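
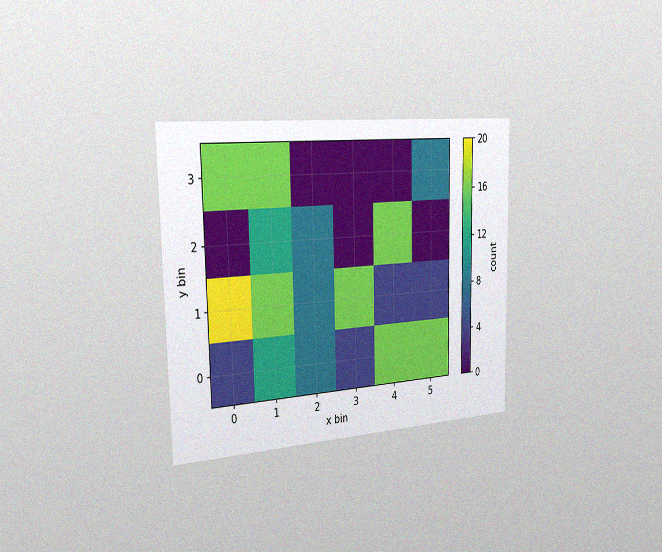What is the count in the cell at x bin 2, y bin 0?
The chart is viewed slightly from the left, with some photo noise. Matching the cell (2, 0) against the colorbar gives 8.

8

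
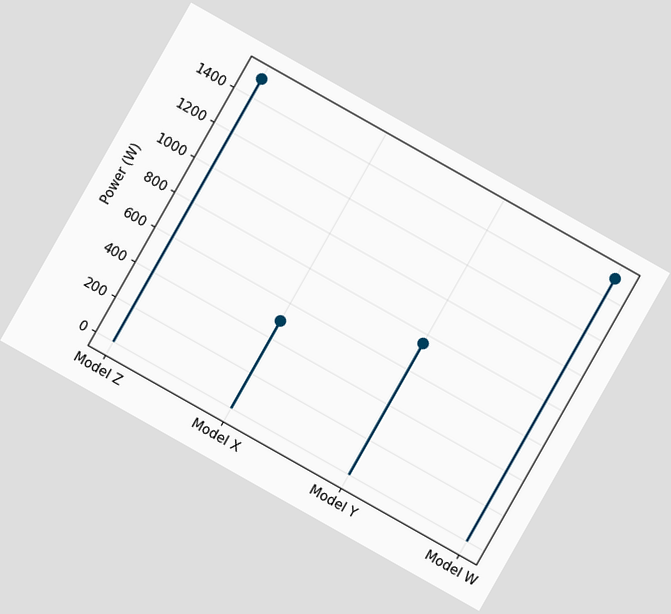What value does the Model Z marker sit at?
The chart is tilted about 29° clockwise. The Model Z marker sits at 1500W.

1500W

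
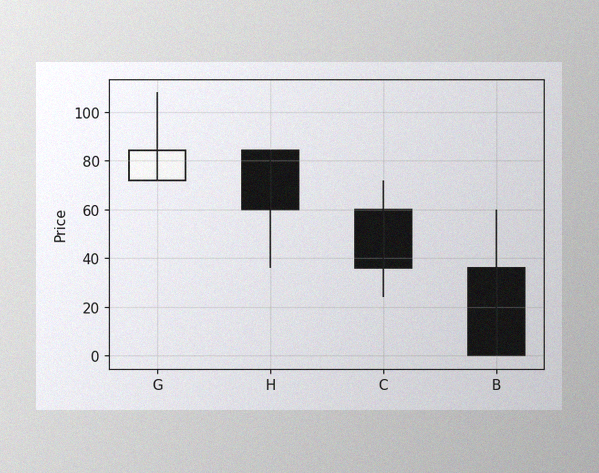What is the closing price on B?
0

The image has some photo noise and uneven lighting. The B candle closes at 0.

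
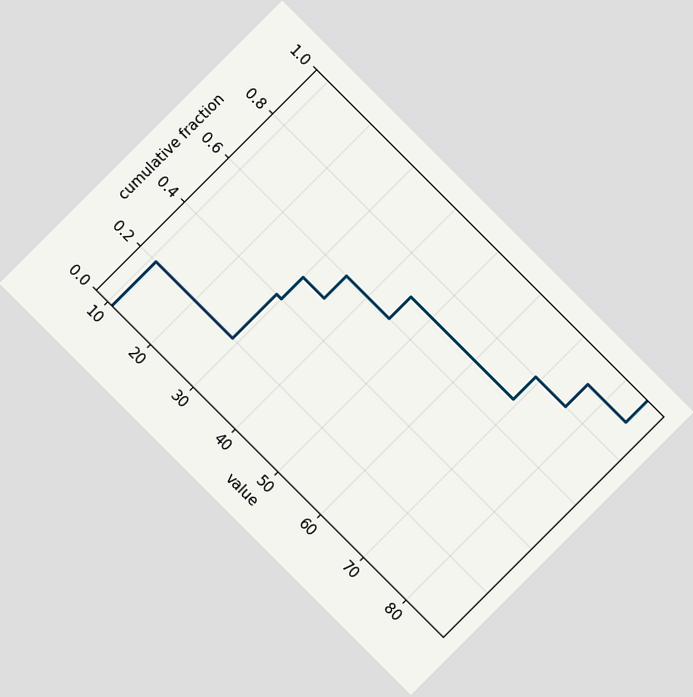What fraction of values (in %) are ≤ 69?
80%

The chart is tilted about 45° clockwise. At x=69 the ECDF step is at 80%.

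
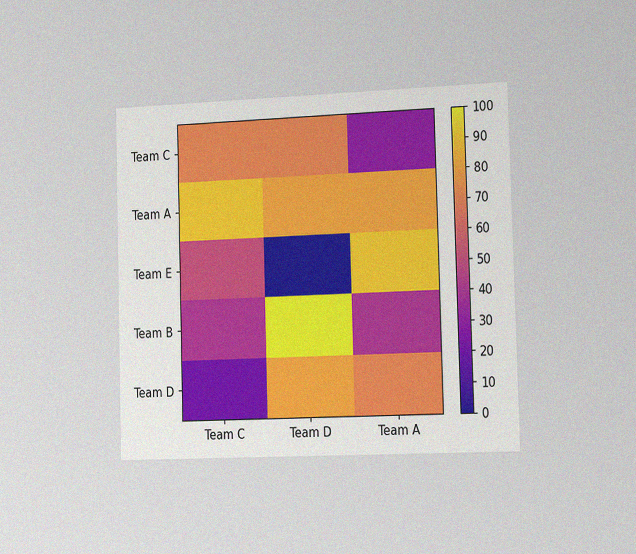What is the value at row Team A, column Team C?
90

The chart is viewed slightly from the right, with some photo noise. Matching cell (Team A, Team C) against the colorbar gives 90.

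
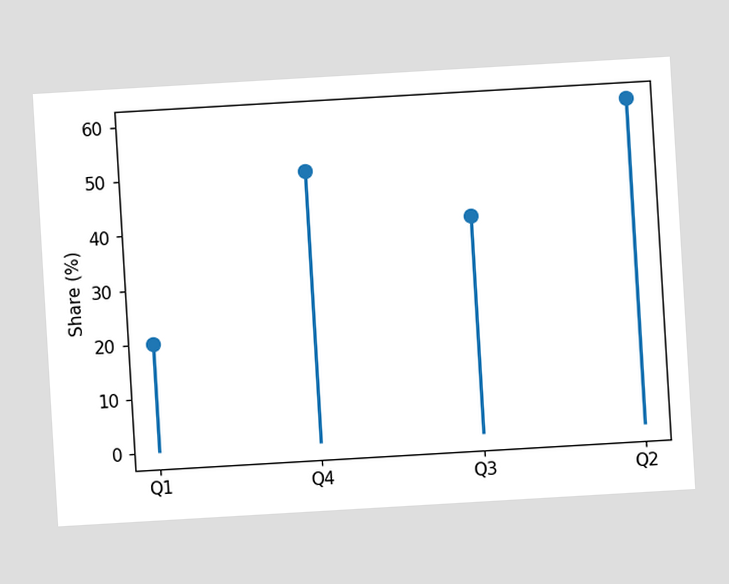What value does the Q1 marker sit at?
The chart is tilted about 3° counter-clockwise. The Q1 marker sits at 20%.

20%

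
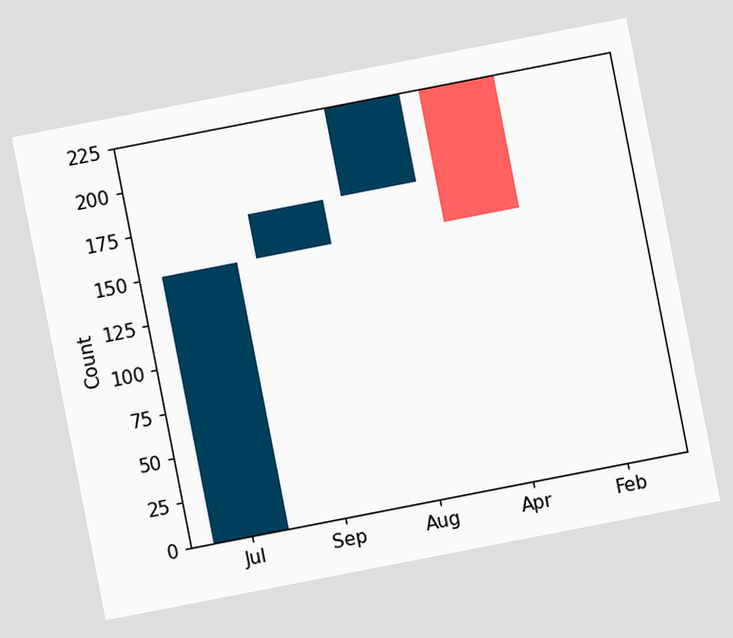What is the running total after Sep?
The chart is tilted about 11° counter-clockwise. After Sep the running total reaches 175.

175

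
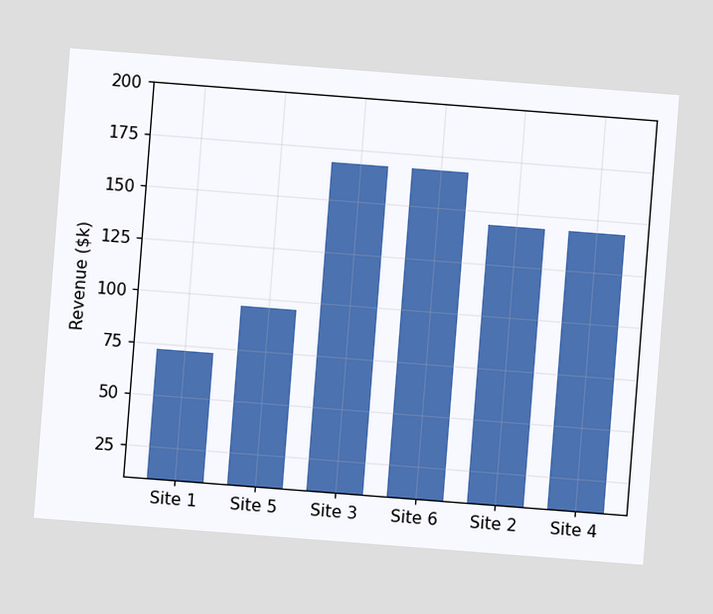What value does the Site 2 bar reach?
$144k

The chart is tilted about 4° clockwise. Reading along the chart's y-axis, the Site 2 bar reaches $144k.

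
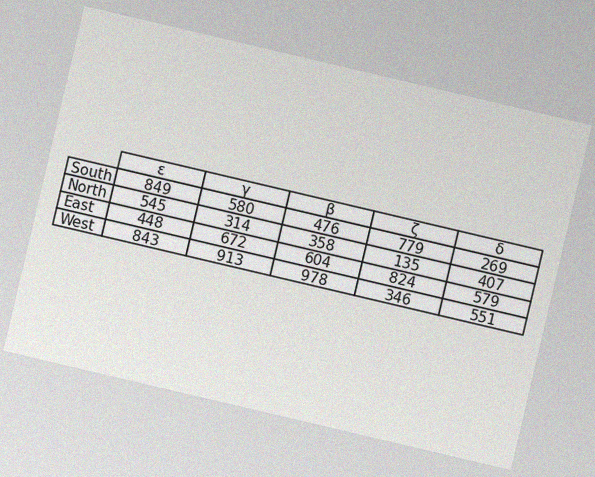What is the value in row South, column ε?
849

The chart is tilted about 13° clockwise, with some photo noise. The (South, ε) cell reads 849.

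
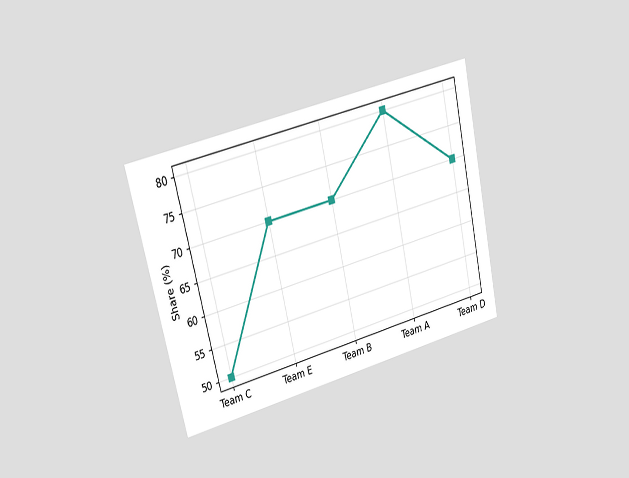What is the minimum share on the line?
The chart is tilted about 13° counter-clockwise and viewed slightly from the left. The lowest point is at Team C, and reading across to the y-axis gives 50%.

50%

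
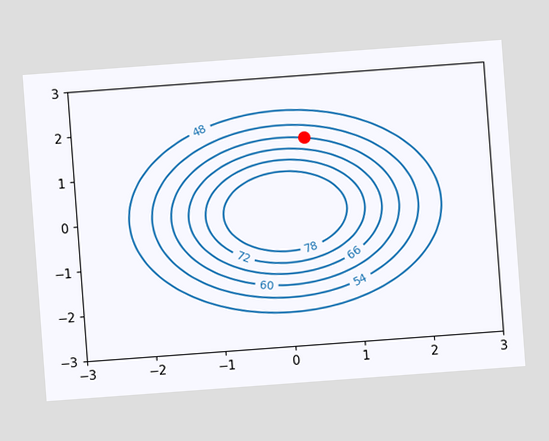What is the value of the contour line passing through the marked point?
The chart is tilted about 4° counter-clockwise. The marked point sits on the contour labelled 60.

60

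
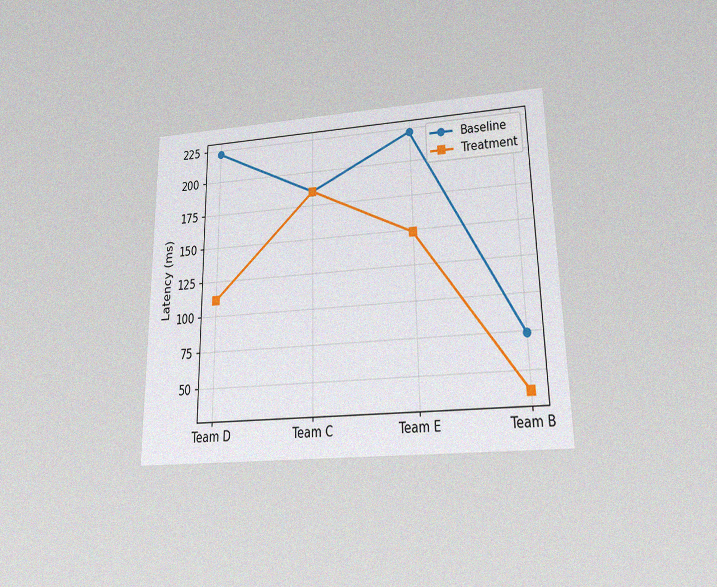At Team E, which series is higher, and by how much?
The chart is viewed slightly from below, with some photo noise. At Team E, Baseline sits above the other line by 74ms.

Baseline, by 74ms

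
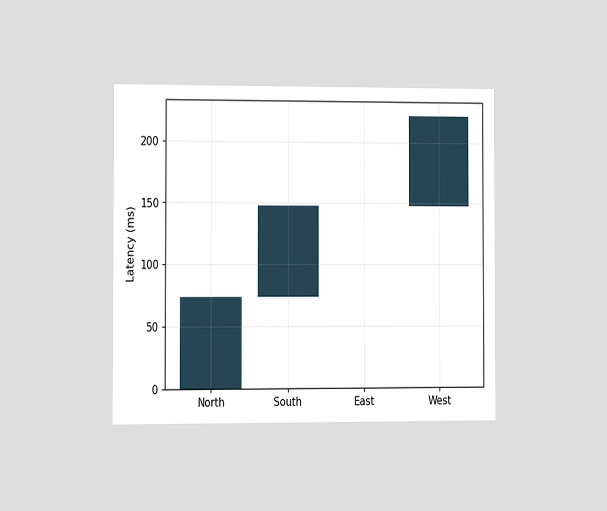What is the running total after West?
The chart is viewed at a slight angle. After West the running total reaches 222ms.

222ms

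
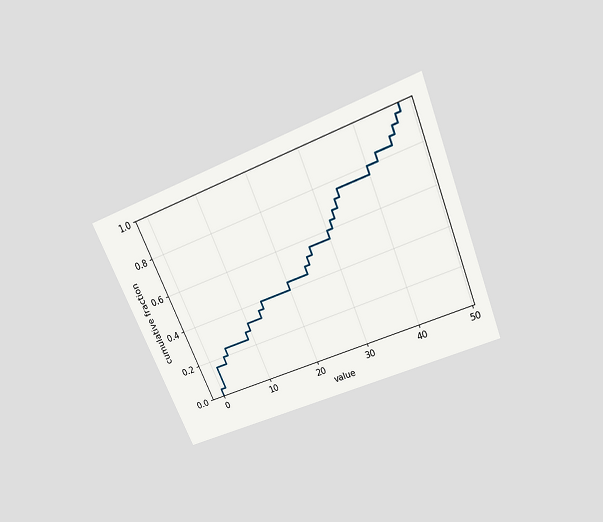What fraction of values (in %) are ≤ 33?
The chart is tilted about 23° counter-clockwise and viewed slightly from above. At x=33 the ECDF step is at 72%.

72%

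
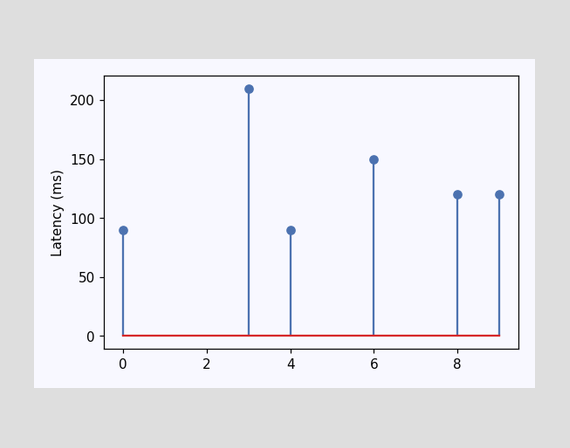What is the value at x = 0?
90ms

The stem at x=0 reaches 90ms.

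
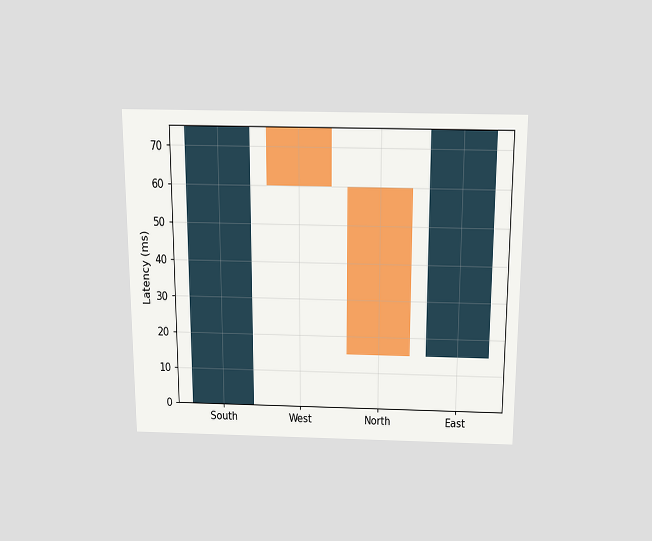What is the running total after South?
75ms

The chart is viewed slightly from above. After South the running total reaches 75ms.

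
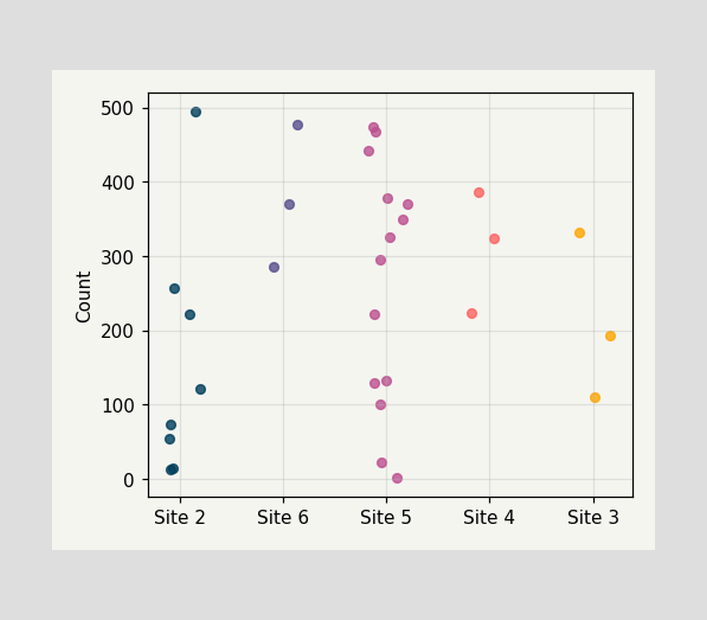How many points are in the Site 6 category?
3

Counting the markers in the Site 6 column gives 3.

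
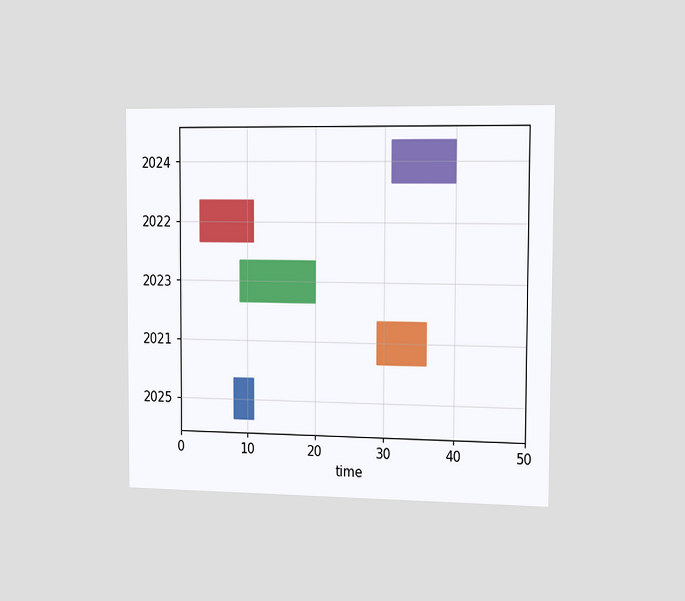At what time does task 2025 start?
8

The chart is viewed slightly from the right. The 2025 bar begins at t=8.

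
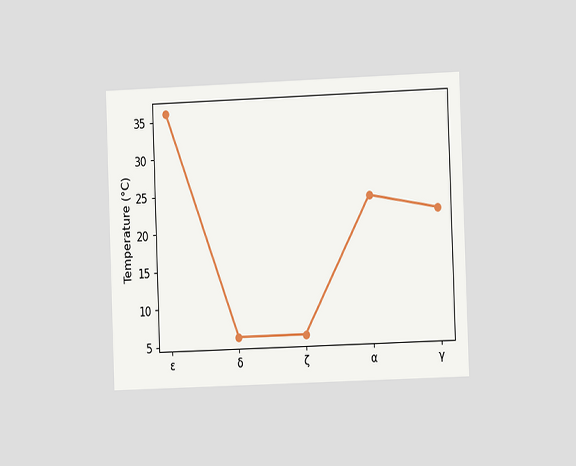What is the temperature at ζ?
6°C

The chart is tilted about 2° counter-clockwise and viewed at a slight angle. At ζ, the line is at 6°C.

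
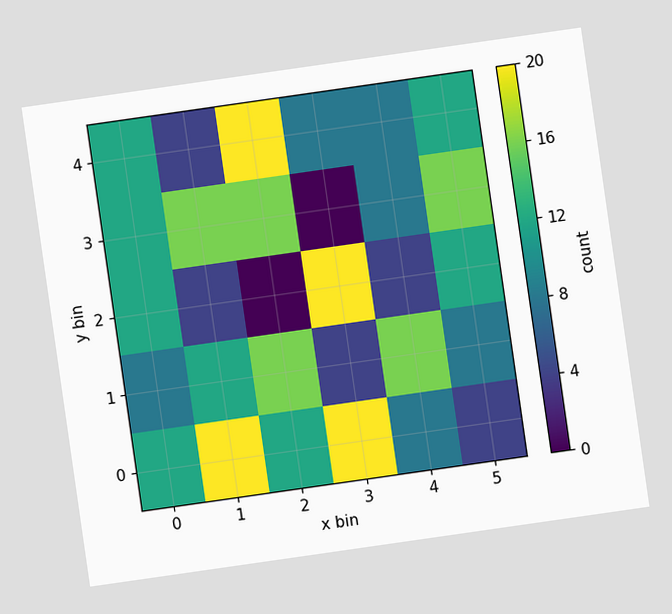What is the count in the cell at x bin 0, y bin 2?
12

The chart is tilted about 8° counter-clockwise. Matching the cell (0, 2) against the colorbar gives 12.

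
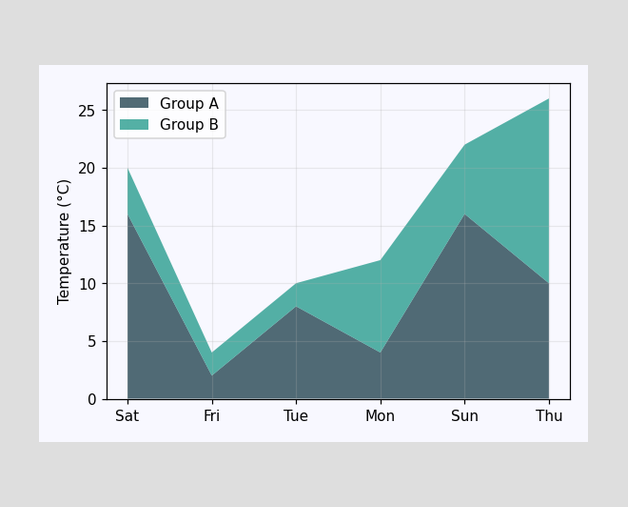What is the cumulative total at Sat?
The stacked total at Sat reaches 20°C.

20°C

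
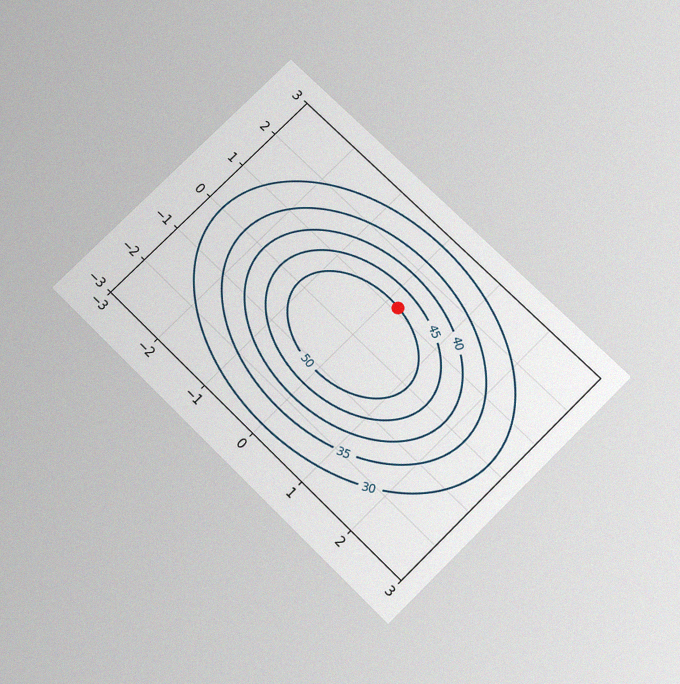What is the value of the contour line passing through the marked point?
50

The chart is tilted about 45° clockwise and viewed slightly from below, with some photo noise. The marked point sits on the contour labelled 50.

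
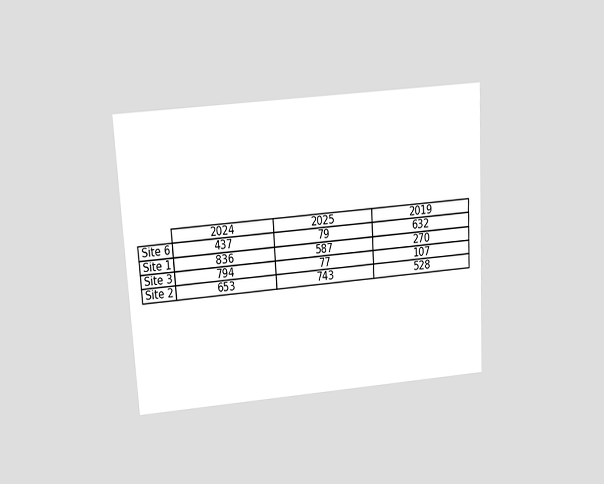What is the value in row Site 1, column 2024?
836

The chart is tilted about 3° counter-clockwise and viewed slightly from above. The (Site 1, 2024) cell reads 836.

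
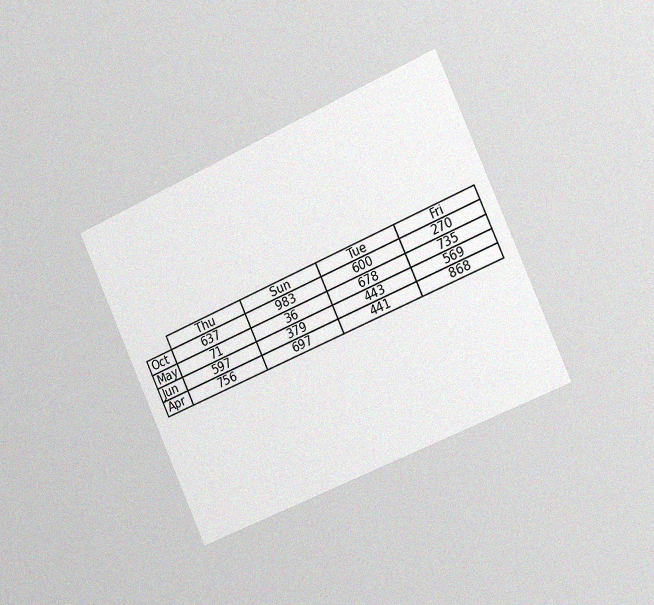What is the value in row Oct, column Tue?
600

The chart is tilted about 24° counter-clockwise and viewed slightly from the right, with some photo noise. The (Oct, Tue) cell reads 600.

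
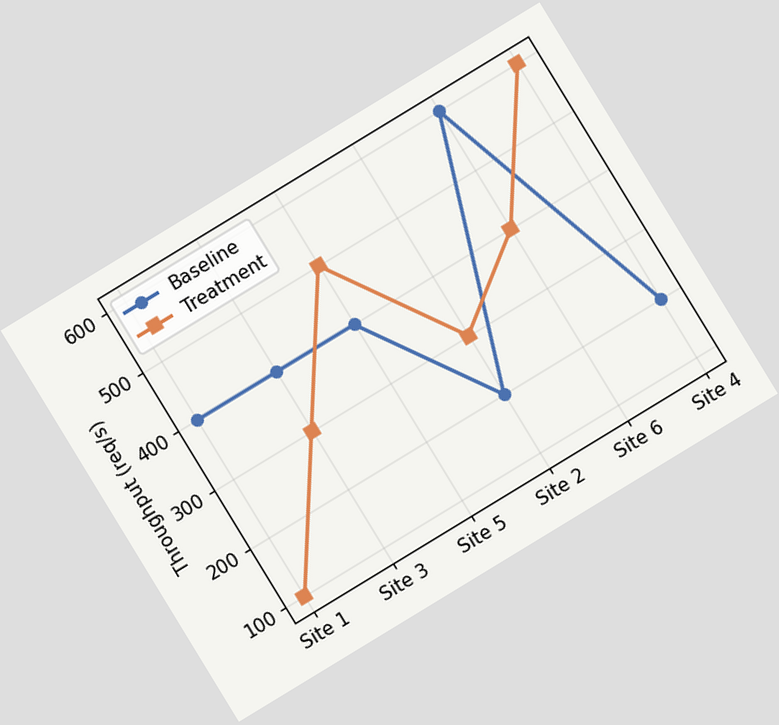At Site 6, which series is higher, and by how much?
The chart is tilted about 31° counter-clockwise. At Site 6, Baseline sits above the other line by 200req/s.

Baseline, by 200req/s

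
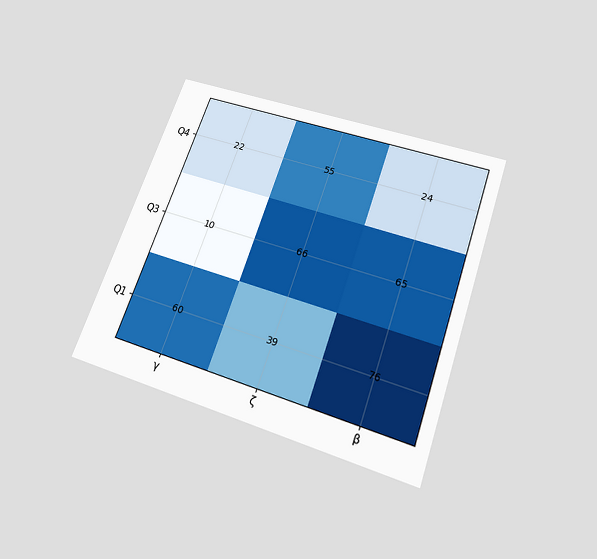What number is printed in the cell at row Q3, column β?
The chart is tilted about 19° clockwise and viewed slightly from below. The (Q3, β) cell reads 65.

65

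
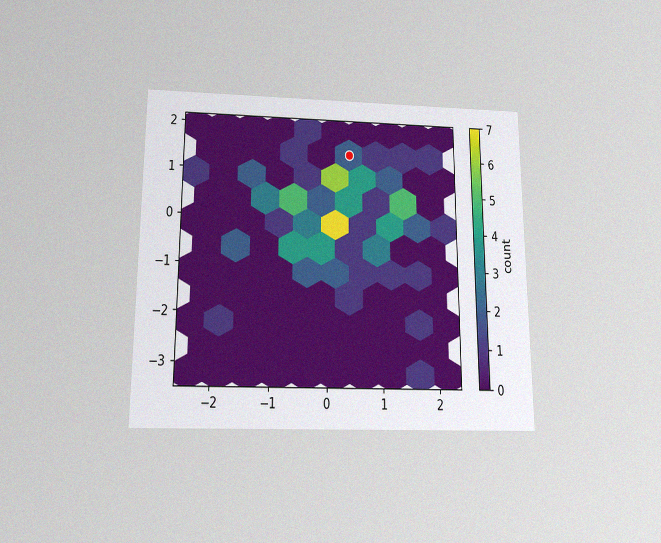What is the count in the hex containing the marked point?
2

The chart is viewed slightly from below, with some photo noise. The marked hex reads 2 on the colorbar.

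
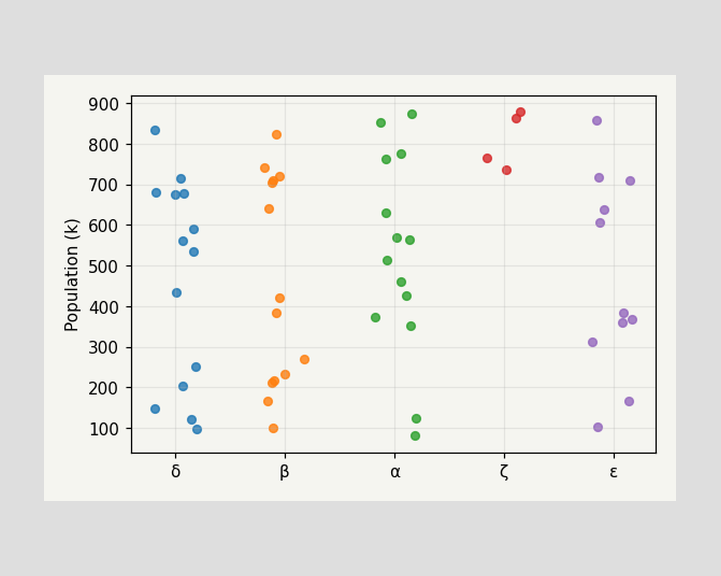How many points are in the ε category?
Counting the markers in the ε column gives 11.

11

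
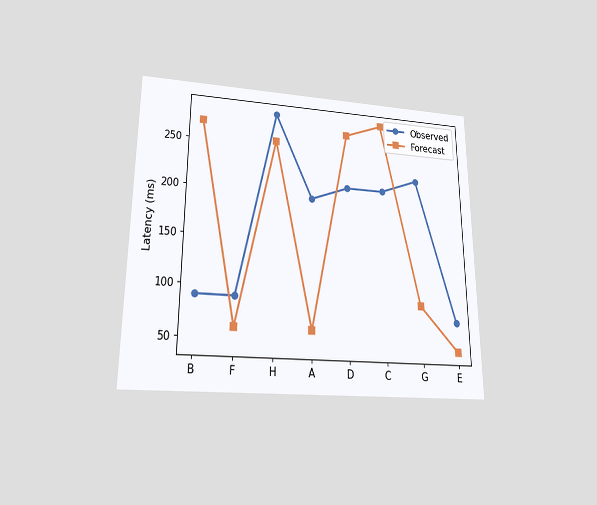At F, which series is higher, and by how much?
The chart is viewed slightly from below. At F, Observed sits above the other line by 30ms.

Observed, by 30ms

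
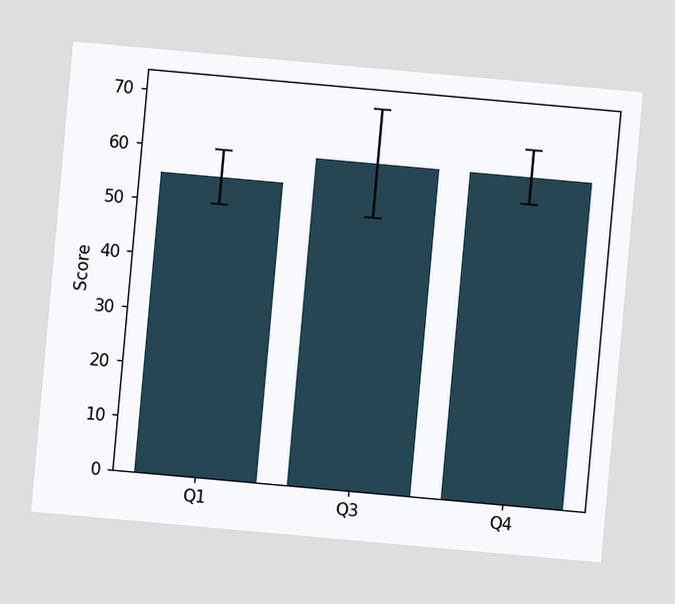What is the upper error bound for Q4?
65

The chart is tilted about 5° clockwise. The Q4 bar's upper whisker reaches 65.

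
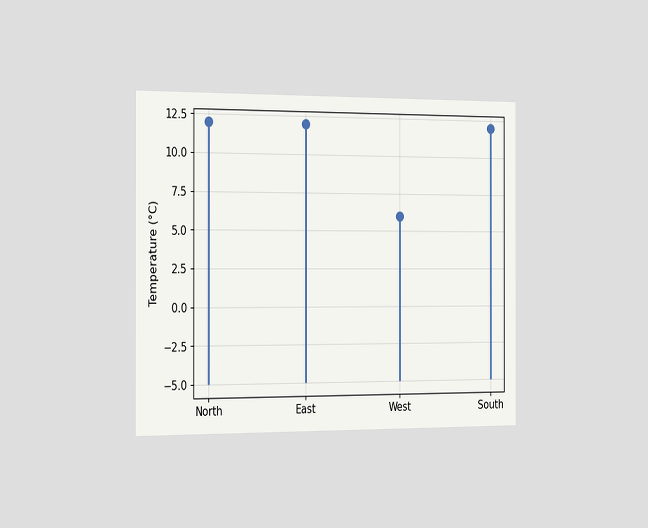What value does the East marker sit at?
The chart is viewed slightly from the left. The East marker sits at 12°C.

12°C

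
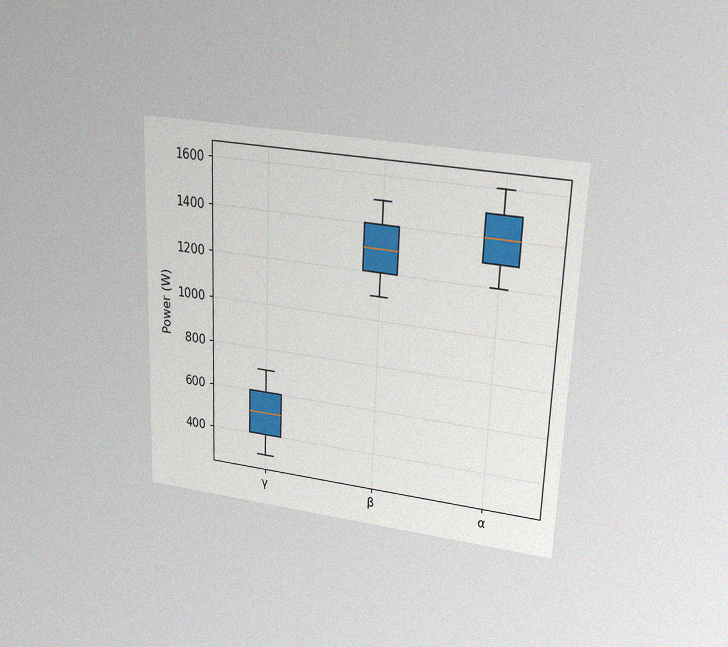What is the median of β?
1300W

The chart is tilted about 2° clockwise and viewed slightly from above, with some photo noise. The median line in the β box sits at 1300W.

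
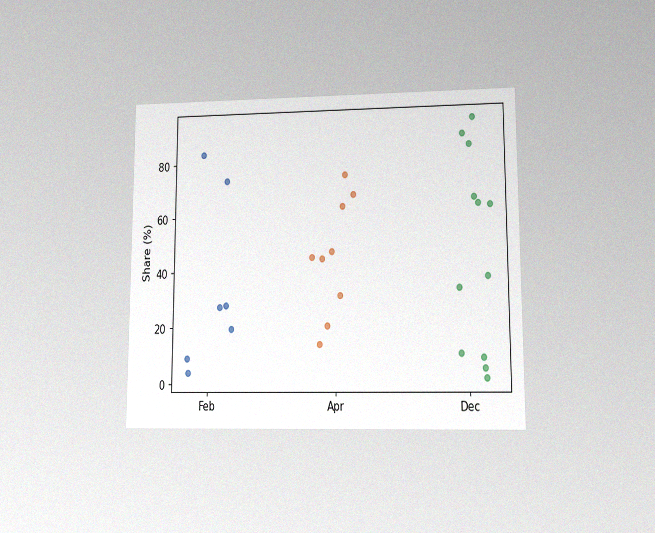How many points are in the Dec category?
The chart is viewed at a slight angle, with some photo noise. Counting the markers in the Dec column gives 12.

12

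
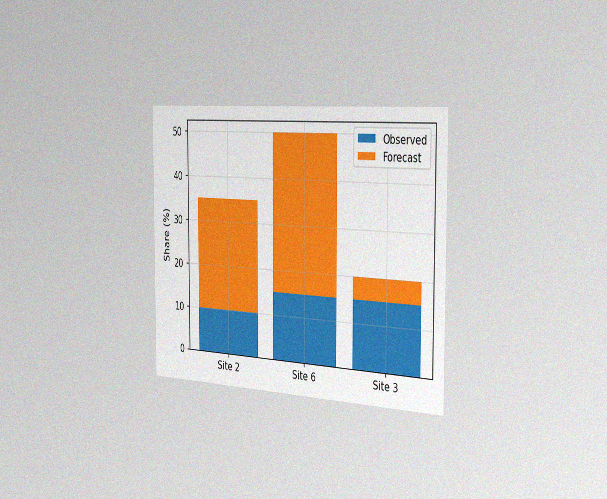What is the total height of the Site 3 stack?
20%

The chart is viewed slightly from the right, with some photo noise. The Site 3 stack's top reaches 20% on the y-axis.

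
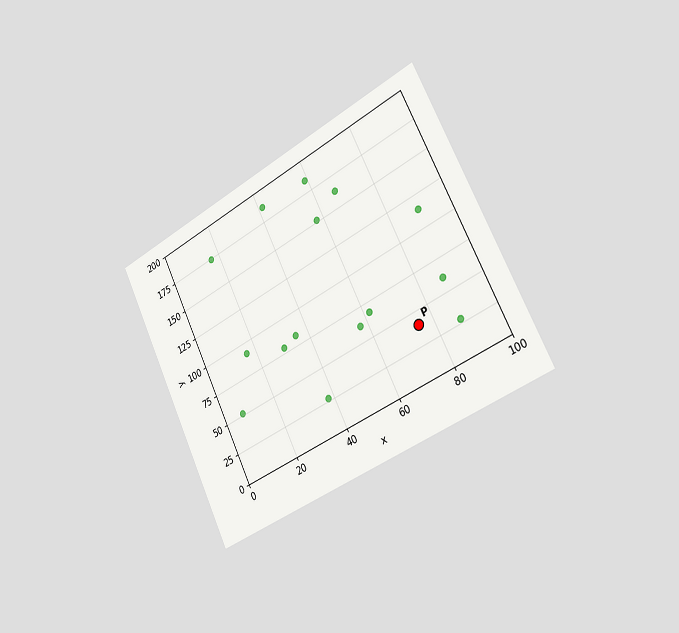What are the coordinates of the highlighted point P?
The chart is tilted about 26° counter-clockwise and viewed slightly from the right. Following the gridlines from P to each axis, P sits at (75, 40).

(75, 40)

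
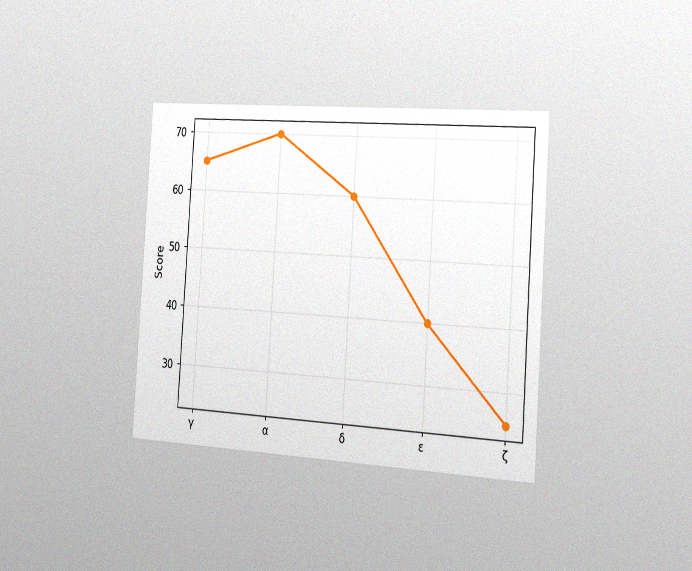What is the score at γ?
The chart is tilted about 4° clockwise and viewed slightly from the right, with some photo noise. At γ, the line is at 65.

65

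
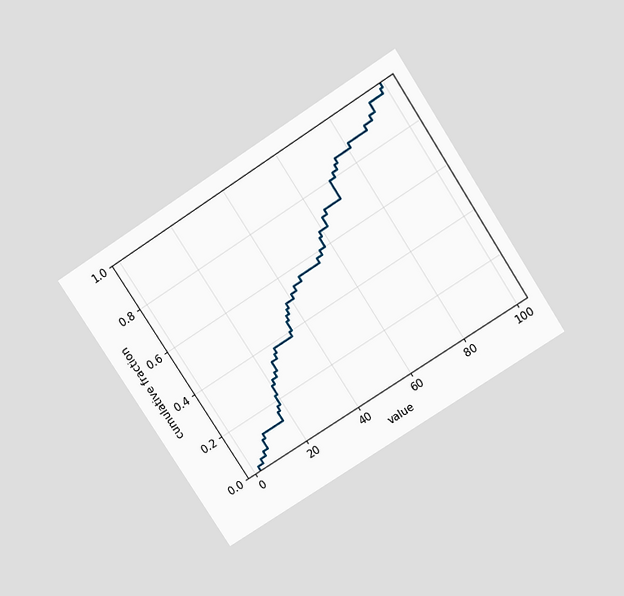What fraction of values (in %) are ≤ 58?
The chart is tilted about 33° counter-clockwise and viewed slightly from above. At x=58 the ECDF step is at 64%.

64%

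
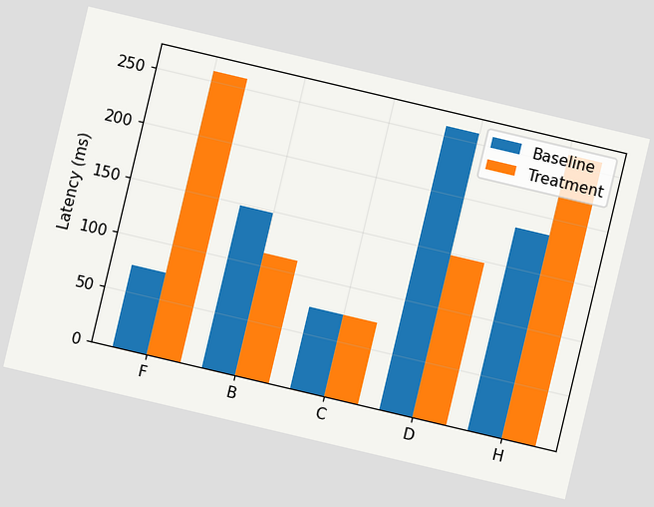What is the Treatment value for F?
259ms

The chart is tilted about 13° clockwise. The Treatment bar at F reaches 259ms on the y-axis.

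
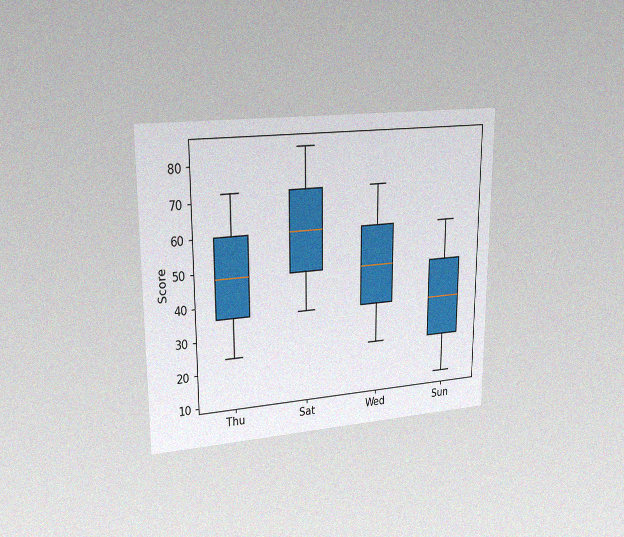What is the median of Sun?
36

The chart is viewed at a slight angle, with some photo noise. The median line in the Sun box sits at 36.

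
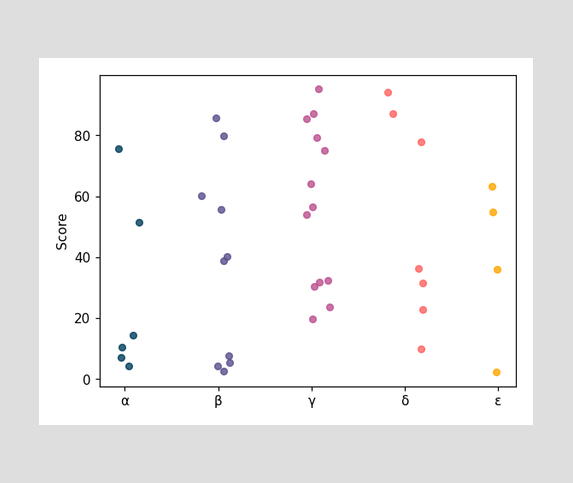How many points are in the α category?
6

Counting the markers in the α column gives 6.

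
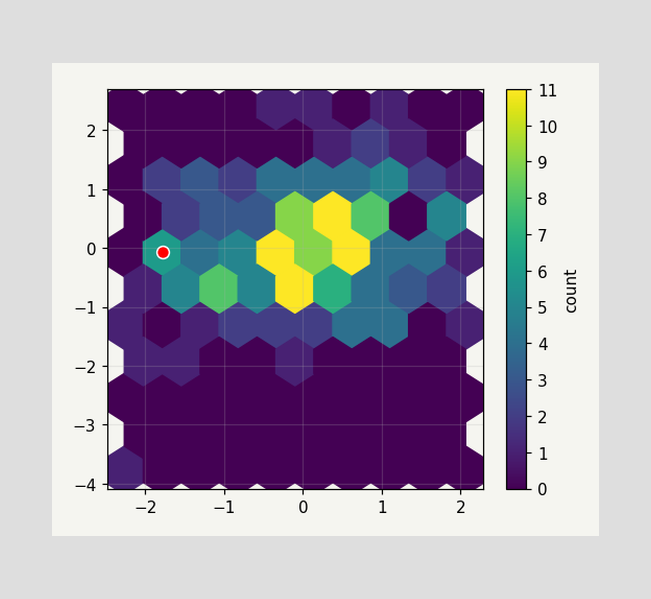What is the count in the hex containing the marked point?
The marked hex reads 6 on the colorbar.

6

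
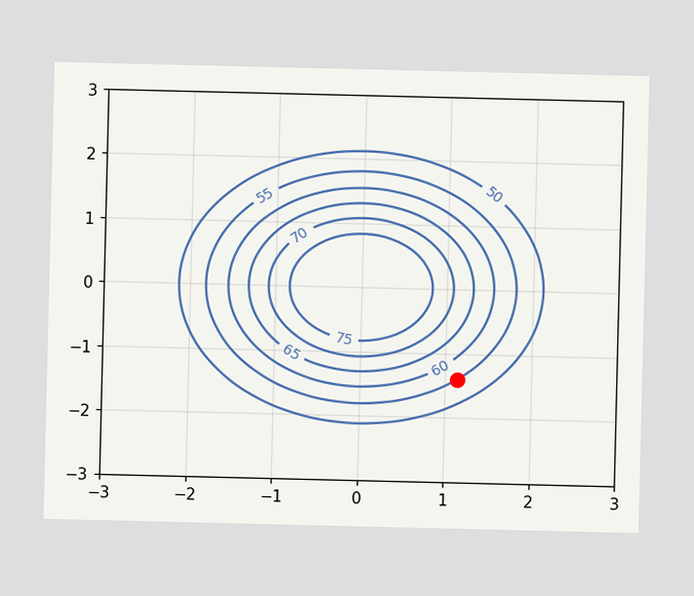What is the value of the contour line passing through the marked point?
55

The marked point sits on the contour labelled 55.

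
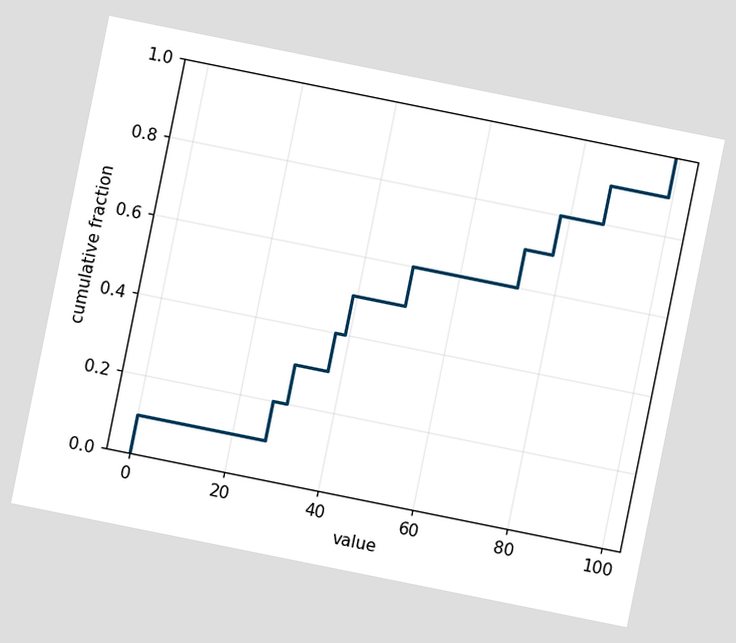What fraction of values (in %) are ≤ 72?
70%

The chart is tilted about 11° clockwise. At x=72 the ECDF step is at 70%.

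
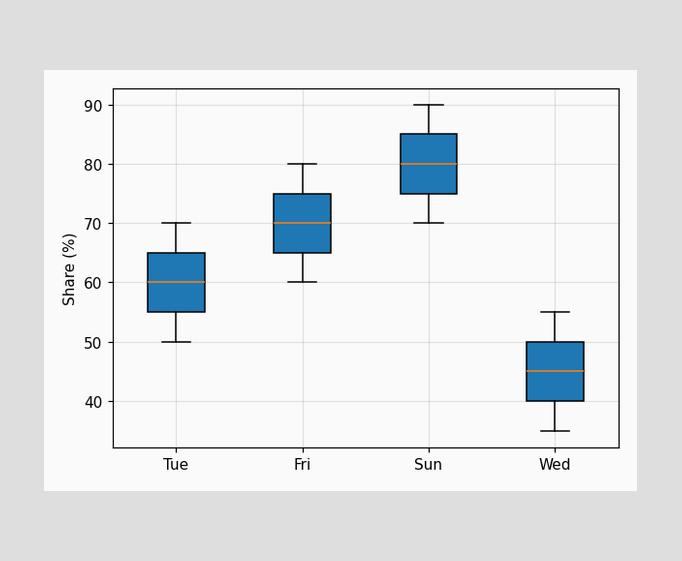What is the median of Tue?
The median line in the Tue box sits at 60%.

60%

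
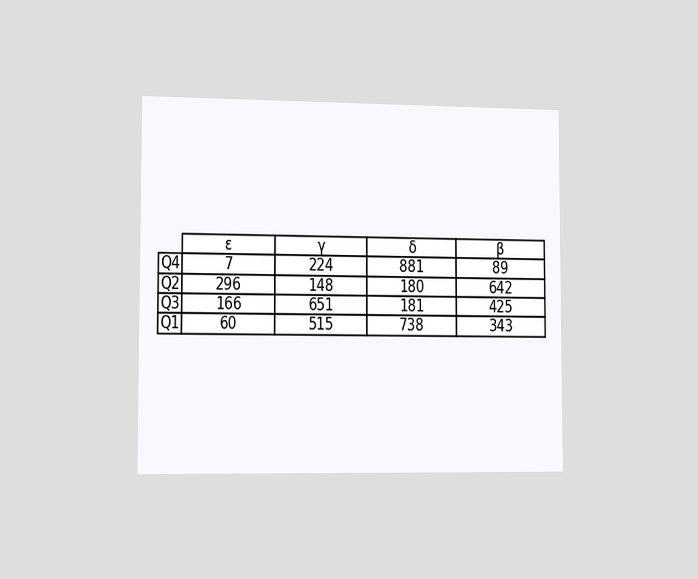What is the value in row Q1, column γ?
The chart is viewed slightly from the left. The (Q1, γ) cell reads 515.

515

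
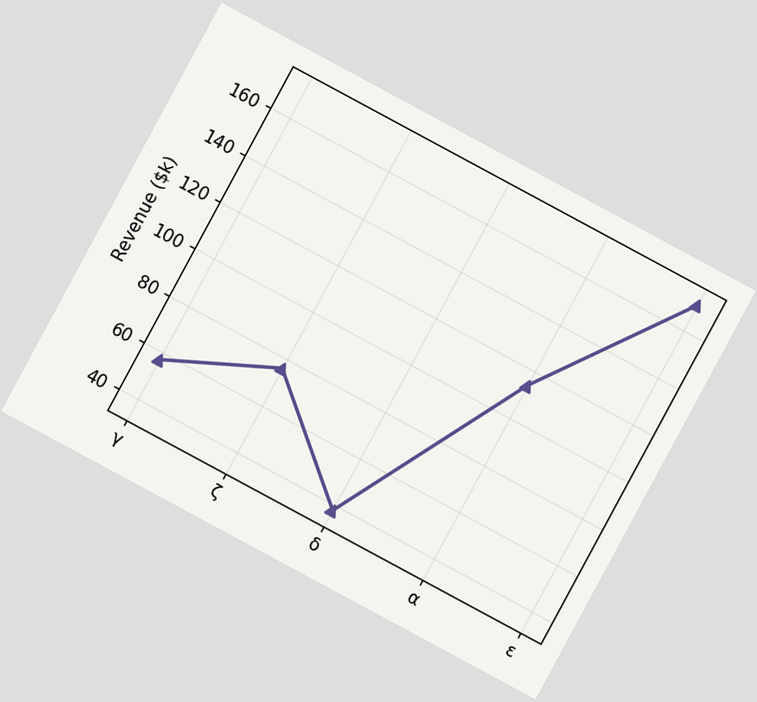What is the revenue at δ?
$38k

The chart is tilted about 28° clockwise. At δ, the line is at $38k.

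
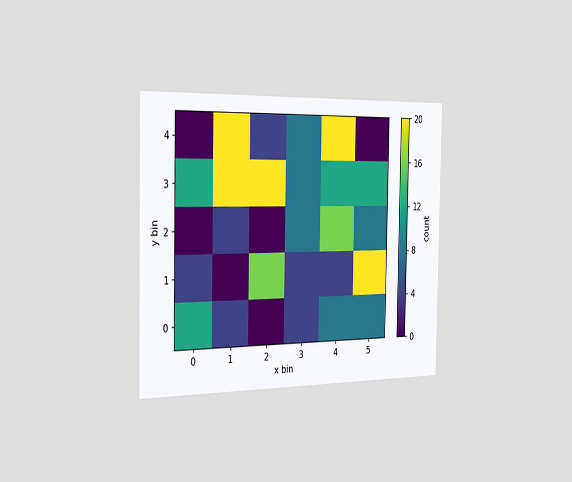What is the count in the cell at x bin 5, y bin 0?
8

The chart is viewed slightly from the left. Matching the cell (5, 0) against the colorbar gives 8.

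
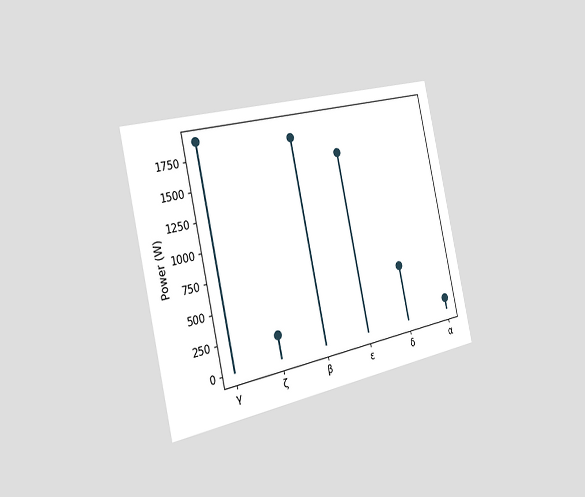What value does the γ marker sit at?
1900W

The chart is tilted about 13° counter-clockwise and viewed slightly from the left. The γ marker sits at 1900W.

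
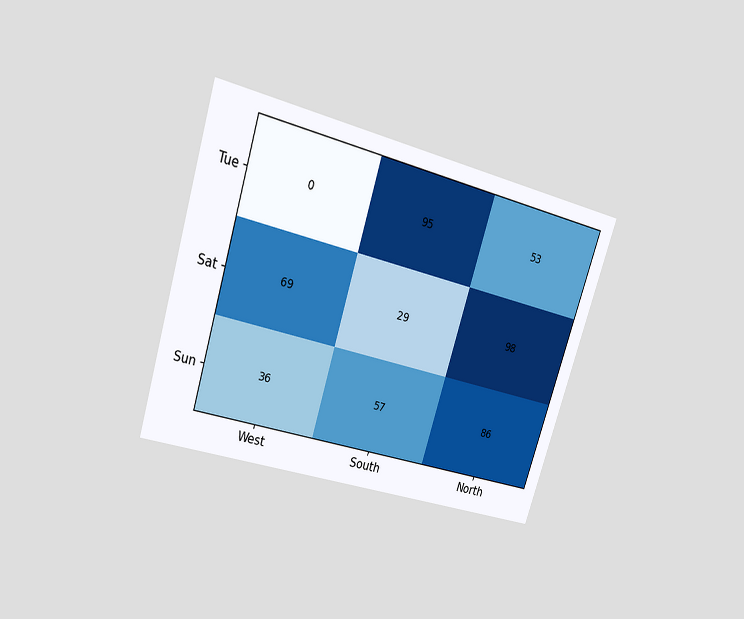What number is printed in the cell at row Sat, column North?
The chart is tilted about 17° clockwise and viewed at a slight angle. The (Sat, North) cell reads 98.

98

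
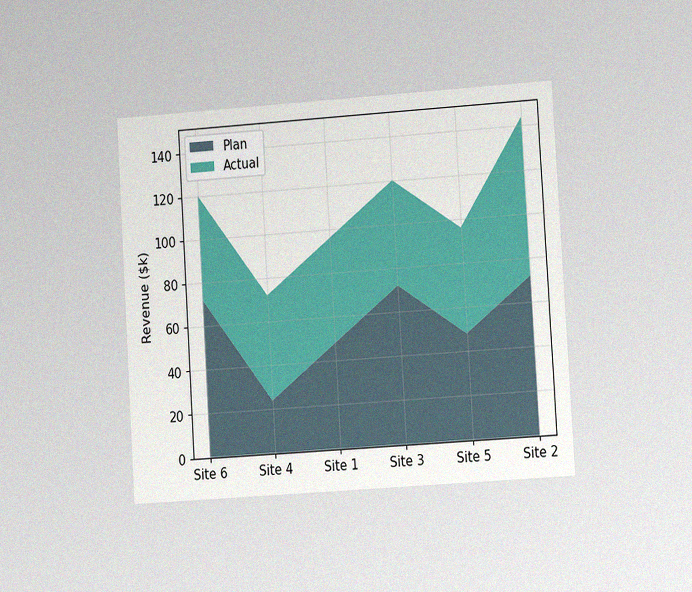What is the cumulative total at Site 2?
$144k

The chart is tilted about 4° counter-clockwise and viewed slightly from the right, with some photo noise. The stacked total at Site 2 reaches $144k.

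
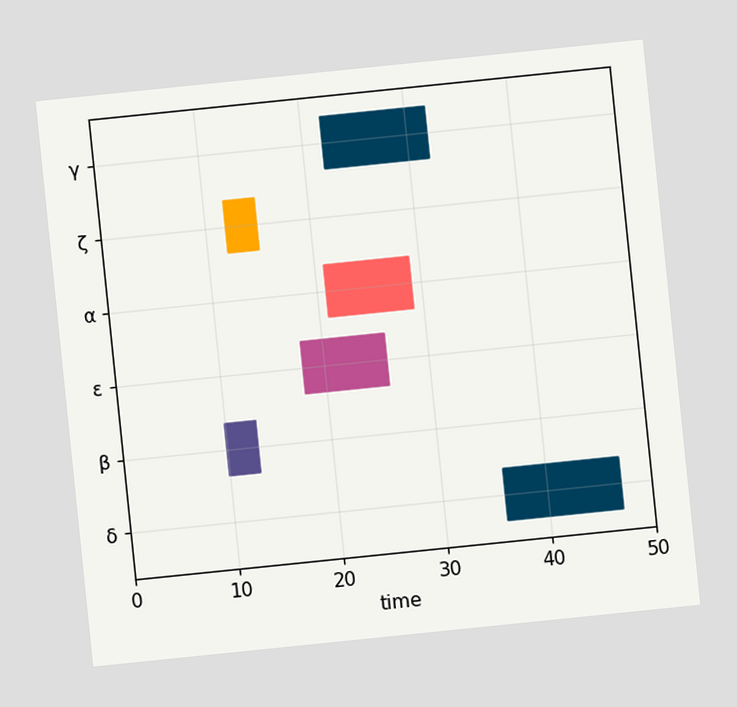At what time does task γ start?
The chart is tilted about 6° counter-clockwise. The γ bar begins at t=22.

22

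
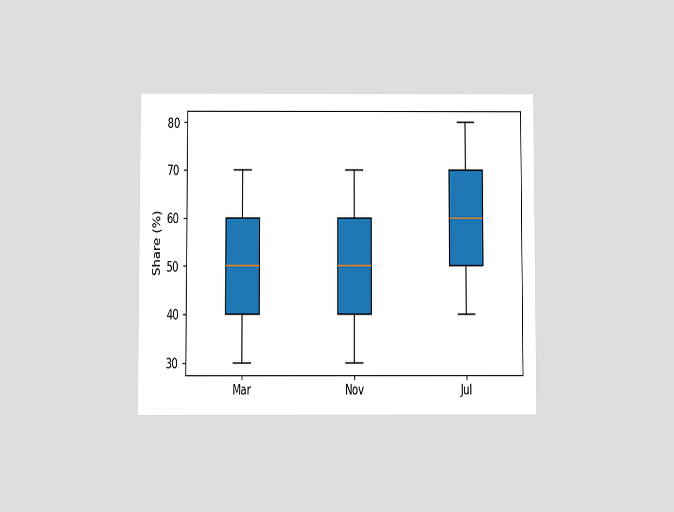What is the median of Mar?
The chart is viewed at a slight angle. The median line in the Mar box sits at 50%.

50%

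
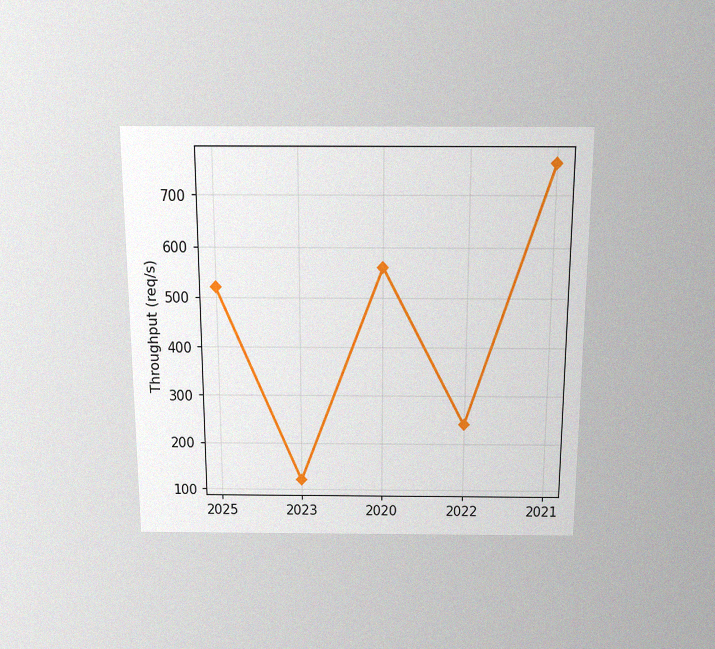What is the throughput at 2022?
240req/s

The chart is viewed slightly from above, with some photo noise. At 2022, the line is at 240req/s.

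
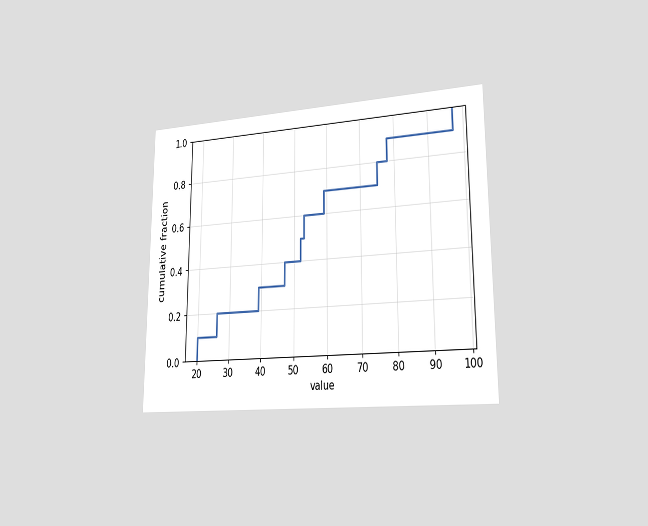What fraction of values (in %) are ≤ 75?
The chart is viewed slightly from the right. At x=75 the ECDF step is at 80%.

80%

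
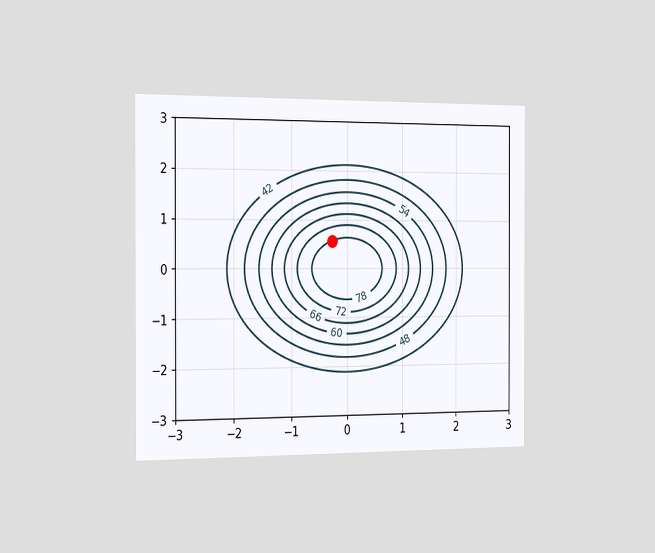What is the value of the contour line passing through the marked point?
78

The chart is viewed slightly from the left. The marked point sits on the contour labelled 78.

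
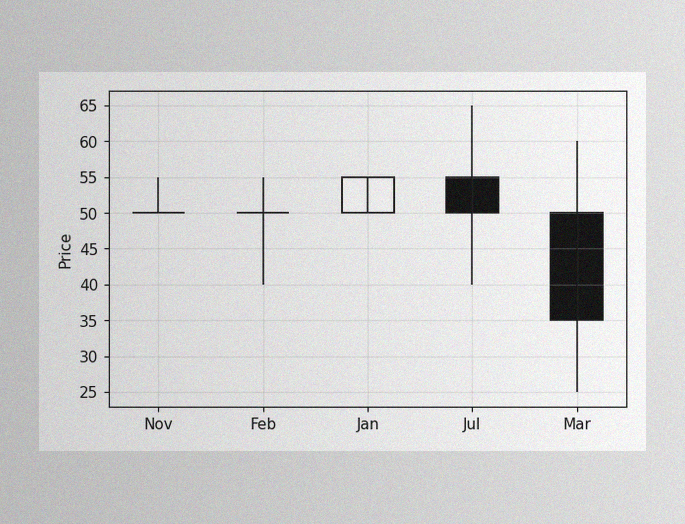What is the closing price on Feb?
50

The image has some photo noise and uneven lighting. The Feb candle closes at 50.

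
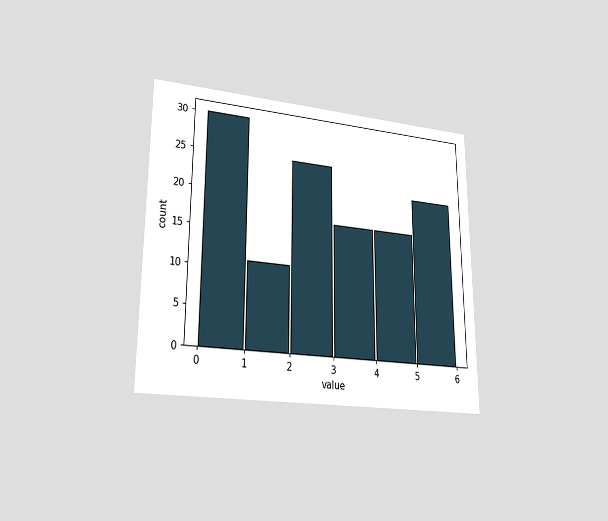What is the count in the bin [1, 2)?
The chart is viewed at a slight angle. The [1, 2) bin has height 11.

11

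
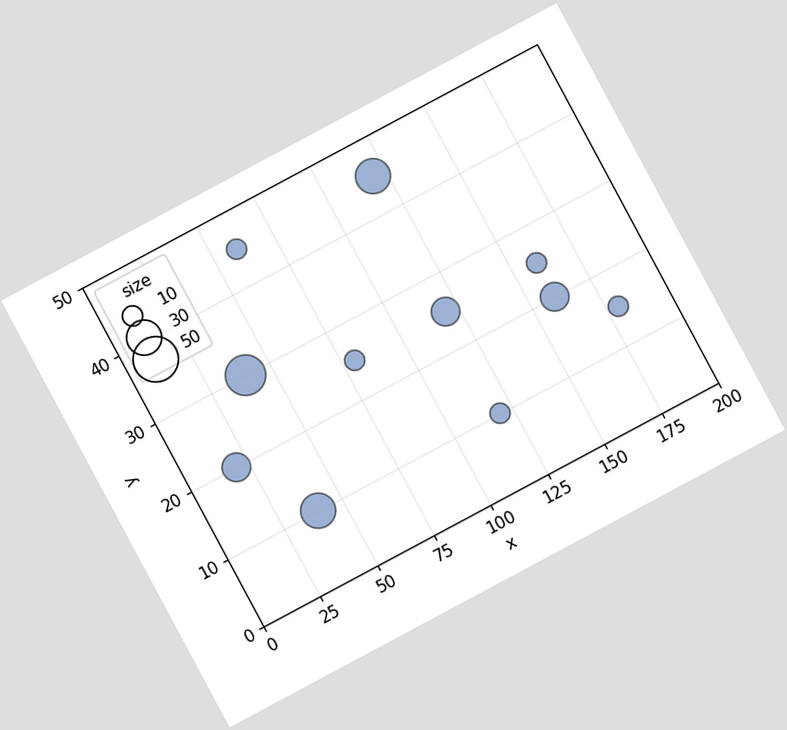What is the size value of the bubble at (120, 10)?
10

The chart is tilted about 28° counter-clockwise. Matching the bubble at (120, 10) against the size legend gives 10.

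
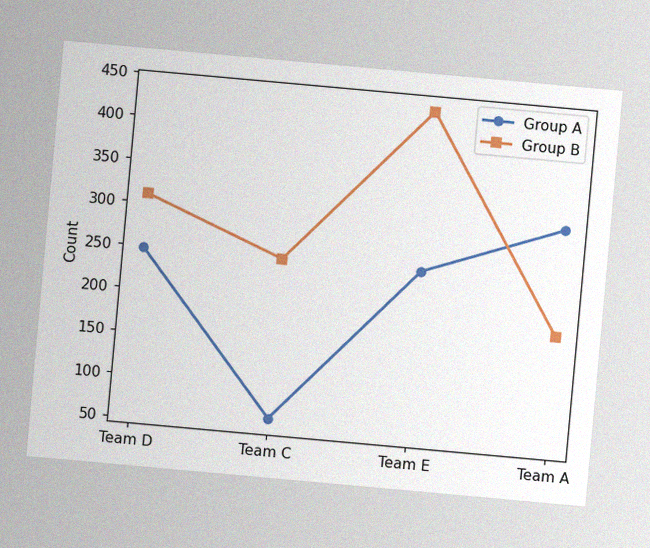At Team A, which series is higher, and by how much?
Group A, by 124

The chart is tilted about 5° clockwise, with some photo noise. At Team A, Group A sits above the other line by 124.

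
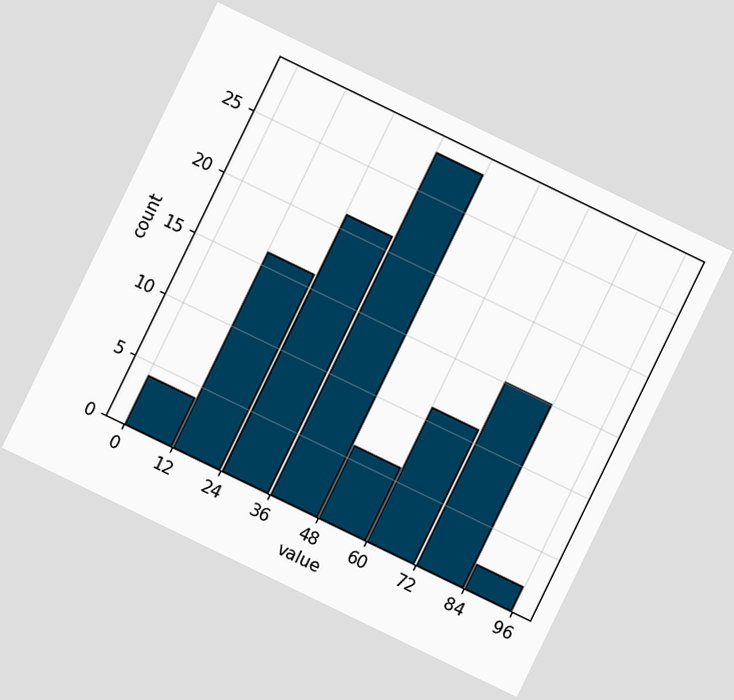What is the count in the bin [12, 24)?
The chart is tilted about 26° clockwise. The [12, 24) bin has height 16.

16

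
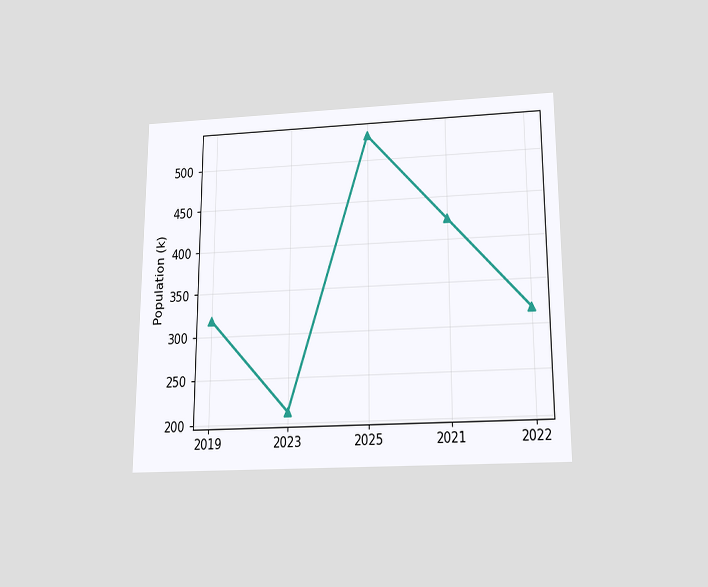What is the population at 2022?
318k

The chart is viewed slightly from below. At 2022, the line is at 318k.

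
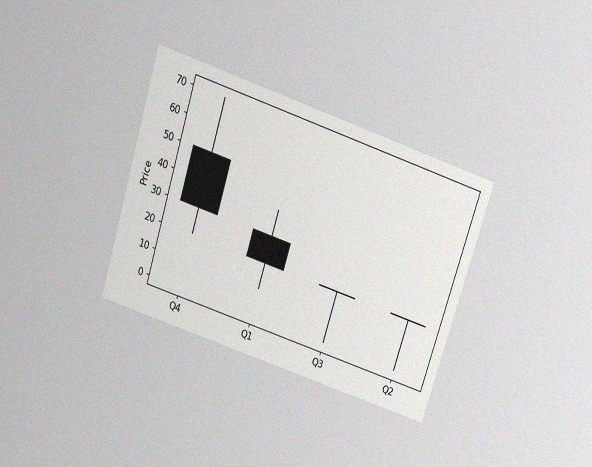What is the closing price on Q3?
The chart is tilted about 18° clockwise and viewed slightly from above, with some photo noise. The Q3 candle closes at 20.

20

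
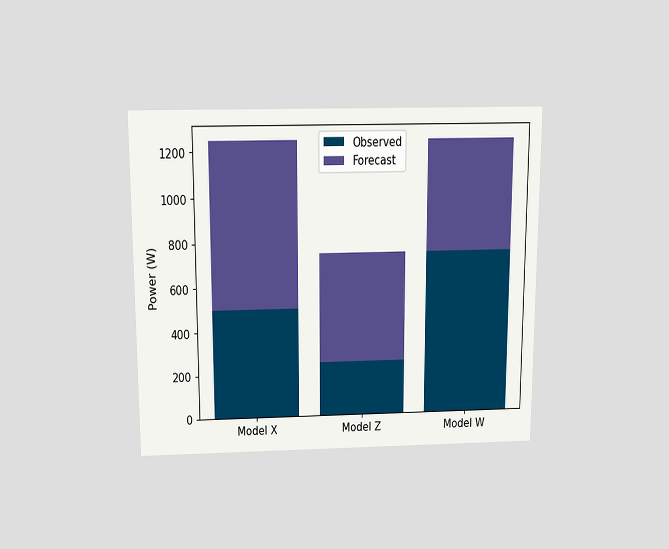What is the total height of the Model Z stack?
The chart is viewed slightly from above. The Model Z stack's top reaches 750W on the y-axis.

750W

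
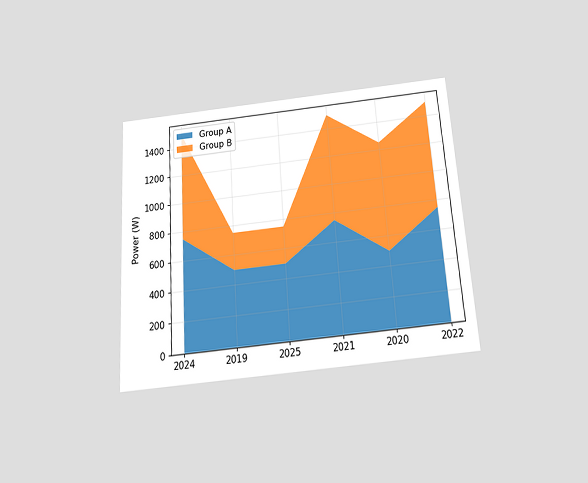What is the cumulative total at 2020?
The chart is tilted about 4° counter-clockwise and viewed slightly from below. The stacked total at 2020 reaches 1250W.

1250W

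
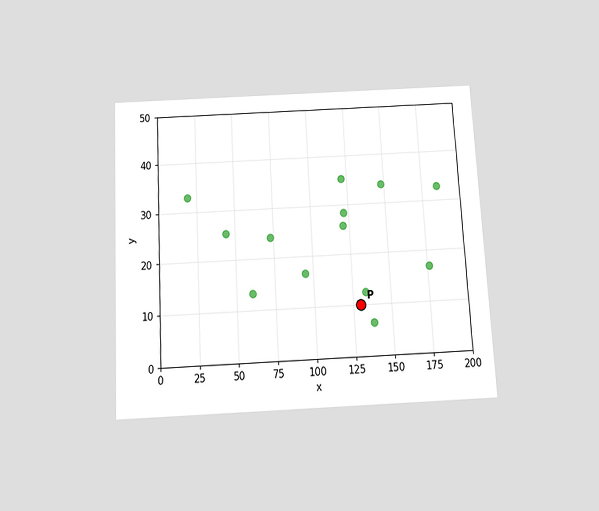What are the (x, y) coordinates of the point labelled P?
The chart is tilted about 3° counter-clockwise and viewed slightly from below. Following the gridlines from P to each axis, P sits at (130, 10).

(130, 10)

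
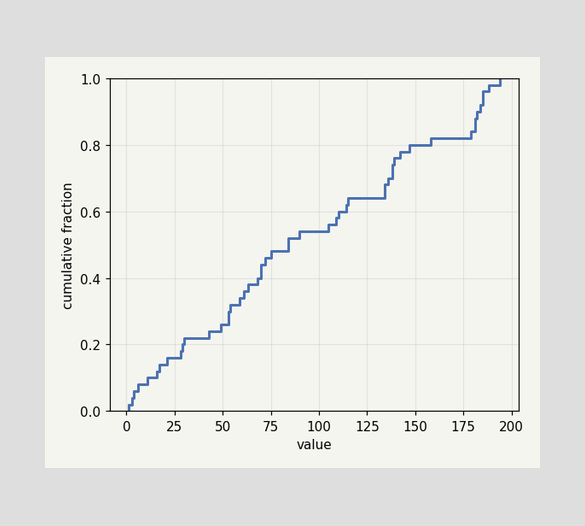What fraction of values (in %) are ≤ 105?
At x=105 the ECDF step is at 56%.

56%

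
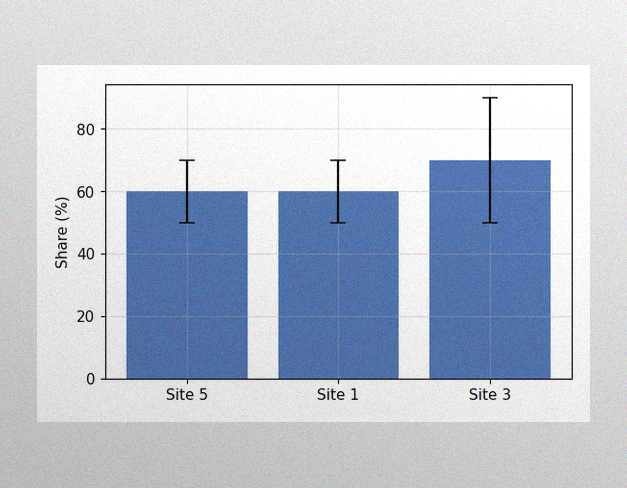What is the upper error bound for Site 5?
The image has some photo noise and uneven lighting. The Site 5 bar's upper whisker reaches 70%.

70%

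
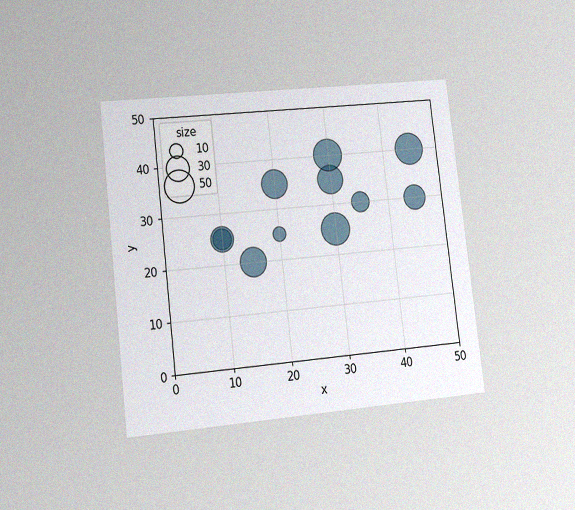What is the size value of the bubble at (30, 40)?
The chart is tilted about 7° counter-clockwise and viewed at a slight angle, with some photo noise. Matching the bubble at (30, 40) against the size legend gives 50.

50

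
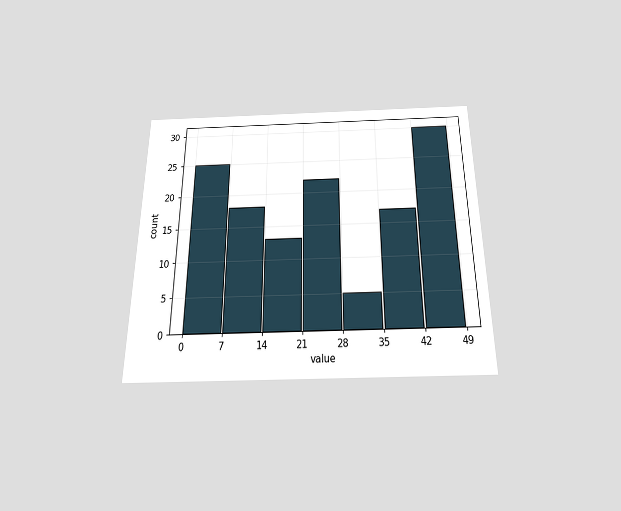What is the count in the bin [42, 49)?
30

The chart is viewed slightly from below. The [42, 49) bin has height 30.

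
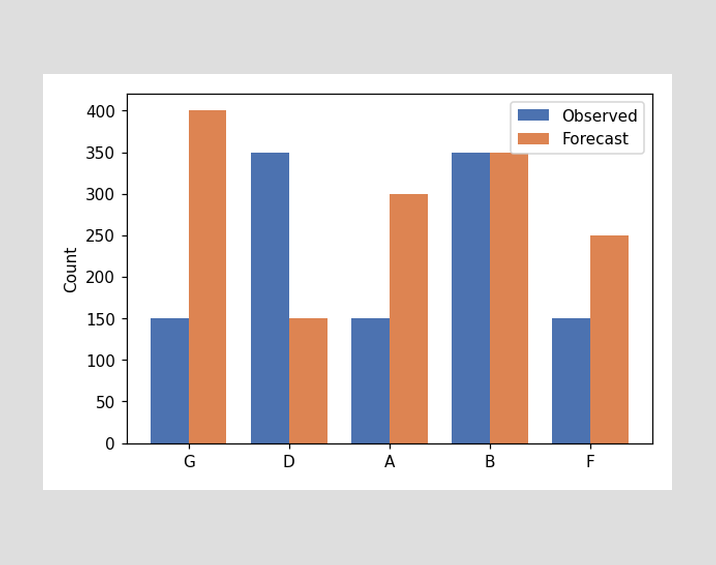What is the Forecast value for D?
150

The Forecast bar at D reaches 150 on the y-axis.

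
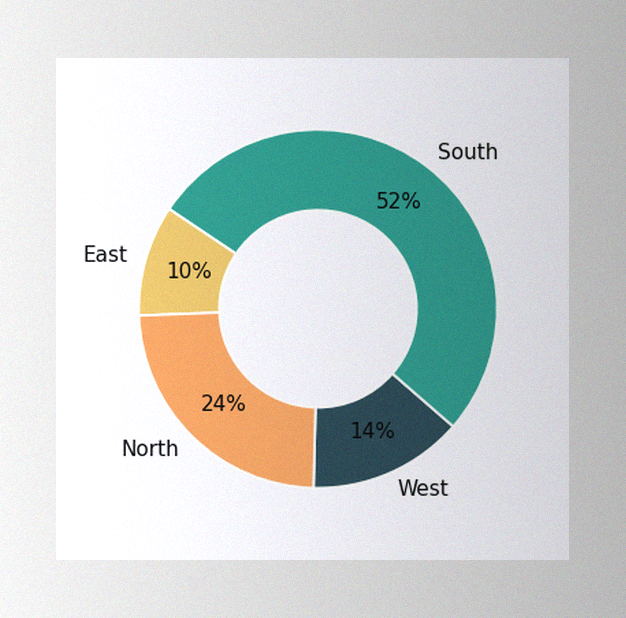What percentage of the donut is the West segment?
14%

The image has some photo noise and uneven lighting. The West segment takes up 14% of the ring.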